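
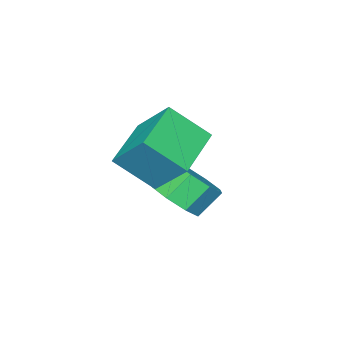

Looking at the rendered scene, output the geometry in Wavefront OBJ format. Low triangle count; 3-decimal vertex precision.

v -1.941 0.09 0.142
v -2.039 1.491 1.551
v -2.802 1.261 -1.082
v -2.899 2.662 0.328
v -0.001 0.858 -0.488
v -0.098 2.259 0.922
v -0.861 2.029 -1.711
v -0.959 3.43 -0.302
v -2.544 1.247 -3.34
v -1.869 0.84 -2.573
v -2.742 1.126 -1.653
v -3.416 1.533 -2.42
v -1.743 1.661 -2.709
v -2.616 1.947 -1.789
v -2.086 2.239 -3.215
v -2.959 2.526 -2.295
v -2.697 2.237 -3.794
v -3.57 2.523 -2.874
v -3.218 1.654 -4.107
v -4.091 1.94 -3.187
v -3.344 0.833 -3.971
v -4.217 1.119 -3.051
v -3.001 0.254 -3.465
v -3.874 0.541 -2.545
v -2.39 0.257 -2.886
v -3.263 0.543 -1.966
f 2 4 1
f 5 2 1
f 1 4 3
f 3 5 1
f 2 8 4
f 6 2 5
f 6 8 2
f 4 8 3
f 7 5 3
f 3 8 7
f 7 6 5
f 8 6 7
f 10 9 13
f 10 13 11
f 11 13 14
f 11 14 12
f 13 9 15
f 13 15 14
f 14 15 16
f 14 16 12
f 15 9 17
f 15 17 16
f 16 17 18
f 16 18 12
f 17 9 19
f 17 19 18
f 18 19 20
f 18 20 12
f 19 9 21
f 19 21 20
f 20 21 22
f 20 22 12
f 21 9 23
f 21 23 22
f 22 23 24
f 22 24 12
f 23 9 25
f 23 25 24
f 24 25 26
f 24 26 12
f 25 9 10
f 25 10 26
f 26 10 11
f 26 11 12



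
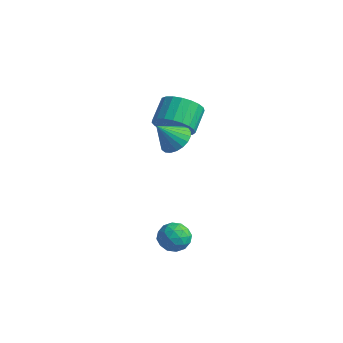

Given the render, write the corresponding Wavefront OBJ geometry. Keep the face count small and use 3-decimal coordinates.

v -2.375 1.986 1.635
v -1.76 2.659 1.038
v -2.209 3.787 1.849
v -2.825 3.114 2.445
v -2.152 2.665 0.812
v -2.602 3.794 1.622
v -2.584 2.554 0.728
v -3.033 3.682 1.538
v -2.979 2.344 0.801
v -3.428 3.473 1.611
v -3.27 2.073 1.018
v -3.719 3.201 1.828
v -3.406 1.786 1.342
v -3.855 2.915 2.152
v -3.364 1.534 1.716
v -3.813 2.663 2.526
v -3.151 1.36 2.076
v -3.6 2.489 2.886
v -2.804 1.294 2.36
v -3.253 2.423 3.171
v -2.383 1.348 2.519
v -2.832 2.477 3.329
v -1.961 1.512 2.525
v -2.41 2.641 3.335
v -1.61 1.758 2.377
v -2.059 2.887 3.187
v -1.391 2.043 2.1
v -1.841 3.172 2.91
v -1.343 2.319 1.743
v -1.792 3.447 2.554
v -1.473 2.536 1.368
v -1.923 3.665 2.178
v -0.873 0.538 2.153
v -0.249 -0.057 1.974
v -1.327 -0.278 3.287
v -0.076 0.168 2.206
v -0.041 0.457 2.428
v -0.149 0.76 2.602
v -0.383 1.024 2.699
v -0.701 1.205 2.701
v -1.049 1.27 2.609
v -1.366 1.209 2.437
v -1.598 1.032 2.217
v -1.705 0.769 1.985
v -1.668 0.467 1.783
v -1.493 0.177 1.644
v -1.211 -0.051 1.593
v -0.87 -0.176 1.639
v -0.53 -0.178 1.774
v 2.124 -2.914 -0.219
v 2.635 -2.421 -0.649
v 2.325 -3.899 -1.111
v 2.836 -3.406 -1.541
v 3.062 -3.687 -0.792
v 2.938 -3.078 -0.241
v 2.022 -3.242 -1.519
v 1.898 -2.633 -0.968
v 2.573 -2.623 -1.452
v 3.215 -2.899 -1.003
v 1.745 -3.421 -0.757
v 2.387 -3.697 -0.308
v 2.362 -2.581 -0.356
v 2.598 -3.739 -1.404
v 2.731 -3.904 -0.964
v 3.031 -3.615 -1.217
v 2.54 -2.967 -0.116
v 2.84 -2.677 -0.369
v 3.091 -3.422 -0.453
v 2.12 -3.643 -1.391
v 2.42 -3.353 -1.644
v 1.929 -2.705 -0.543
v 2.229 -2.416 -0.796
v 1.869 -2.898 -1.307
v 2.626 -2.41 -1.081
v 2.744 -2.989 -1.605
v 2.266 -2.893 -1.592
v 2.193 -2.535 -1.268
v 3.003 -2.572 -0.817
v 3.122 -3.151 -1.341
v 3.254 -3.316 -0.901
v 3.181 -2.958 -0.577
v 2.967 -2.691 -1.289
v 1.838 -3.169 -0.419
v 1.957 -3.748 -0.943
v 1.779 -3.362 -1.183
v 1.706 -3.004 -0.859
v 2.216 -3.331 -0.155
v 2.334 -3.91 -0.679
v 2.767 -3.785 -0.492
v 2.694 -3.427 -0.168
v 1.993 -3.629 -0.471
f 2 1 5
f 2 5 3
f 3 5 6
f 3 6 4
f 5 1 7
f 5 7 6
f 6 7 8
f 6 8 4
f 7 1 9
f 7 9 8
f 8 9 10
f 8 10 4
f 9 1 11
f 9 11 10
f 10 11 12
f 10 12 4
f 11 1 13
f 11 13 12
f 12 13 14
f 12 14 4
f 13 1 15
f 13 15 14
f 14 15 16
f 14 16 4
f 15 1 17
f 15 17 16
f 16 17 18
f 16 18 4
f 17 1 19
f 17 19 18
f 18 19 20
f 18 20 4
f 19 1 21
f 19 21 20
f 20 21 22
f 20 22 4
f 21 1 23
f 21 23 22
f 22 23 24
f 22 24 4
f 23 1 25
f 23 25 24
f 24 25 26
f 24 26 4
f 25 1 27
f 25 27 26
f 26 27 28
f 26 28 4
f 27 1 29
f 27 29 28
f 28 29 30
f 28 30 4
f 29 1 31
f 29 31 30
f 30 31 32
f 30 32 4
f 31 1 2
f 31 2 32
f 32 2 3
f 32 3 4
f 34 33 36
f 34 36 35
f 36 33 37
f 36 37 35
f 37 33 38
f 37 38 35
f 38 33 39
f 38 39 35
f 39 33 40
f 39 40 35
f 40 33 41
f 40 41 35
f 41 33 42
f 41 42 35
f 42 33 43
f 42 43 35
f 43 33 44
f 43 44 35
f 44 33 45
f 44 45 35
f 45 33 46
f 45 46 35
f 46 33 47
f 46 47 35
f 47 33 48
f 47 48 35
f 48 33 49
f 48 49 35
f 49 33 34
f 49 34 35
f 50 87 66
f 87 61 90
f 66 90 55
f 87 90 66
f 50 66 62
f 66 55 67
f 62 67 51
f 66 67 62
f 50 62 71
f 62 51 72
f 71 72 57
f 62 72 71
f 50 71 83
f 71 57 86
f 83 86 60
f 71 86 83
f 50 83 87
f 83 60 91
f 87 91 61
f 83 91 87
f 51 67 78
f 67 55 81
f 78 81 59
f 67 81 78
f 55 90 68
f 90 61 89
f 68 89 54
f 90 89 68
f 61 91 88
f 91 60 84
f 88 84 52
f 91 84 88
f 60 86 85
f 86 57 73
f 85 73 56
f 86 73 85
f 57 72 77
f 72 51 74
f 77 74 58
f 72 74 77
f 53 79 65
f 79 59 80
f 65 80 54
f 79 80 65
f 53 65 63
f 65 54 64
f 63 64 52
f 65 64 63
f 53 63 70
f 63 52 69
f 70 69 56
f 63 69 70
f 53 70 75
f 70 56 76
f 75 76 58
f 70 76 75
f 53 75 79
f 75 58 82
f 79 82 59
f 75 82 79
f 54 80 68
f 80 59 81
f 68 81 55
f 80 81 68
f 52 64 88
f 64 54 89
f 88 89 61
f 64 89 88
f 56 69 85
f 69 52 84
f 85 84 60
f 69 84 85
f 58 76 77
f 76 56 73
f 77 73 57
f 76 73 77
f 59 82 78
f 82 58 74
f 78 74 51
f 82 74 78



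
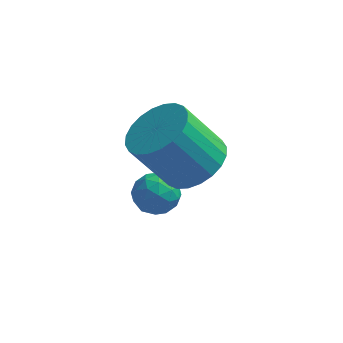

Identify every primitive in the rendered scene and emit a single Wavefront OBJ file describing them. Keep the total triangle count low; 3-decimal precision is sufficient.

v -0.484 -2.5 -2.319
v 0.279 -2.952 -1.902
v -0.692 -3.231 -0.425
v -1.456 -2.78 -0.841
v 0.339 -2.59 -1.795
v -0.632 -2.869 -0.317
v 0.273 -2.214 -1.767
v -0.698 -2.493 -0.289
v 0.092 -1.882 -1.823
v -0.879 -2.161 -0.345
v -0.177 -1.644 -1.955
v -1.148 -1.923 -0.477
v -0.492 -1.536 -2.142
v -1.464 -1.816 -0.664
v -0.807 -1.576 -2.356
v -1.778 -1.855 -0.878
v -1.072 -1.756 -2.564
v -2.043 -2.035 -1.087
v -1.248 -2.049 -2.735
v -2.219 -2.328 -1.258
v -1.308 -2.411 -2.843
v -2.279 -2.69 -1.365
v -1.242 -2.787 -2.871
v -2.213 -3.066 -1.393
v -1.061 -3.119 -2.815
v -2.032 -3.398 -1.337
v -0.792 -3.357 -2.683
v -1.763 -3.636 -1.205
v -0.476 -3.464 -2.496
v -1.448 -3.744 -1.018
v -0.162 -3.425 -2.282
v -1.133 -3.704 -0.804
v 0.103 -3.245 -2.073
v -0.868 -3.524 -0.596
v -1.411 -1.711 -3.866
v -0.926 -2.181 -4.066
v -2.214 -2.519 -3.914
v -1.729 -2.989 -4.114
v -1.719 -2.731 -3.459
v -1.223 -2.231 -3.429
v -1.917 -2.469 -4.551
v -1.421 -1.969 -4.521
v -1.239 -2.649 -4.49
v -1.117 -2.811 -3.815
v -2.023 -1.889 -4.165
v -1.901 -2.051 -3.49
v -1.098 -1.875 -3.962
v -2.042 -2.825 -4.018
v -2.036 -2.673 -3.633
v -1.751 -2.949 -3.751
v -1.272 -1.905 -3.587
v -0.987 -2.181 -3.705
v -1.454 -2.504 -3.348
v -2.153 -2.519 -4.275
v -1.868 -2.795 -4.393
v -1.389 -1.751 -4.229
v -1.104 -2.027 -4.347
v -1.686 -2.196 -4.632
v -0.997 -2.427 -4.329
v -1.469 -2.901 -4.357
v -1.58 -2.596 -4.613
v -1.288 -2.302 -4.596
v -0.925 -2.522 -3.932
v -1.397 -2.997 -3.96
v -1.391 -2.845 -3.575
v -1.099 -2.551 -3.558
v -1.109 -2.797 -4.181
v -1.743 -1.703 -4.02
v -2.215 -2.178 -4.048
v -2.041 -2.149 -4.422
v -1.749 -1.855 -4.405
v -1.671 -1.799 -3.623
v -2.143 -2.273 -3.651
v -1.852 -2.398 -3.384
v -1.56 -2.104 -3.367
v -2.031 -1.903 -3.799
f 2 1 5
f 2 5 3
f 3 5 6
f 3 6 4
f 5 1 7
f 5 7 6
f 6 7 8
f 6 8 4
f 7 1 9
f 7 9 8
f 8 9 10
f 8 10 4
f 9 1 11
f 9 11 10
f 10 11 12
f 10 12 4
f 11 1 13
f 11 13 12
f 12 13 14
f 12 14 4
f 13 1 15
f 13 15 14
f 14 15 16
f 14 16 4
f 15 1 17
f 15 17 16
f 16 17 18
f 16 18 4
f 17 1 19
f 17 19 18
f 18 19 20
f 18 20 4
f 19 1 21
f 19 21 20
f 20 21 22
f 20 22 4
f 21 1 23
f 21 23 22
f 22 23 24
f 22 24 4
f 23 1 25
f 23 25 24
f 24 25 26
f 24 26 4
f 25 1 27
f 25 27 26
f 26 27 28
f 26 28 4
f 27 1 29
f 27 29 28
f 28 29 30
f 28 30 4
f 29 1 31
f 29 31 30
f 30 31 32
f 30 32 4
f 31 1 33
f 31 33 32
f 32 33 34
f 32 34 4
f 33 1 2
f 33 2 34
f 34 2 3
f 34 3 4
f 35 72 51
f 72 46 75
f 51 75 40
f 72 75 51
f 35 51 47
f 51 40 52
f 47 52 36
f 51 52 47
f 35 47 56
f 47 36 57
f 56 57 42
f 47 57 56
f 35 56 68
f 56 42 71
f 68 71 45
f 56 71 68
f 35 68 72
f 68 45 76
f 72 76 46
f 68 76 72
f 36 52 63
f 52 40 66
f 63 66 44
f 52 66 63
f 40 75 53
f 75 46 74
f 53 74 39
f 75 74 53
f 46 76 73
f 76 45 69
f 73 69 37
f 76 69 73
f 45 71 70
f 71 42 58
f 70 58 41
f 71 58 70
f 42 57 62
f 57 36 59
f 62 59 43
f 57 59 62
f 38 64 50
f 64 44 65
f 50 65 39
f 64 65 50
f 38 50 48
f 50 39 49
f 48 49 37
f 50 49 48
f 38 48 55
f 48 37 54
f 55 54 41
f 48 54 55
f 38 55 60
f 55 41 61
f 60 61 43
f 55 61 60
f 38 60 64
f 60 43 67
f 64 67 44
f 60 67 64
f 39 65 53
f 65 44 66
f 53 66 40
f 65 66 53
f 37 49 73
f 49 39 74
f 73 74 46
f 49 74 73
f 41 54 70
f 54 37 69
f 70 69 45
f 54 69 70
f 43 61 62
f 61 41 58
f 62 58 42
f 61 58 62
f 44 67 63
f 67 43 59
f 63 59 36
f 67 59 63



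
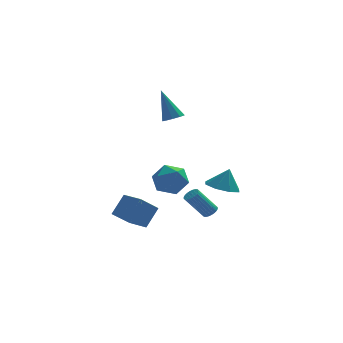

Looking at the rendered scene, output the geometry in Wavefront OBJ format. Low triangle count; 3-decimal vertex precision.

v 0.385 3.14 2.635
v 0.72 2.613 2.929
v -0.305 3.8 4.605
v 1.003 2.99 2.901
v 0.997 3.436 2.75
v 0.705 3.744 2.544
v 0.262 3.769 2.381
v -0.122 3.5 2.336
v -0.27 3.062 2.432
v -0.111 2.66 2.622
v 0.28 2.483 2.818
v 2.004 -2.587 -2.408
v 2.411 -2.578 -2.1
v 1.342 -2.723 -0.684
v 0.936 -2.733 -0.992
v 2.368 -2.384 -2.113
v 1.299 -2.53 -0.697
v 2.269 -2.221 -2.171
v 1.2 -2.367 -0.755
v 2.13 -2.114 -2.265
v 1.061 -2.26 -0.849
v 1.972 -2.079 -2.38
v 0.903 -2.225 -0.964
v 1.819 -2.121 -2.5
v 0.75 -2.267 -1.084
v 1.694 -2.234 -2.606
v 0.625 -2.38 -1.19
v 1.616 -2.401 -2.682
v 0.548 -2.547 -1.266
v 1.598 -2.597 -2.716
v 0.529 -2.742 -1.3
v 1.641 -2.79 -2.703
v 0.572 -2.936 -1.287
v 1.74 -2.953 -2.645
v 0.671 -3.099 -1.229
v 1.879 -3.06 -2.551
v 0.81 -3.206 -1.135
v 2.037 -3.095 -2.436
v 0.968 -3.241 -1.02
v 2.19 -3.053 -2.316
v 1.121 -3.199 -0.9
v 2.315 -2.94 -2.21
v 1.246 -3.086 -0.794
v 2.392 -2.773 -2.134
v 1.324 -2.919 -0.718
v 2.98 0.71 -1.933
v 3.963 0.994 -2.279
v 3.4 0.87 -0.607
v 3.457 1.643 -2.196
v 2.672 1.745 -1.96
v 2.067 1.241 -1.707
v 1.997 0.427 -1.587
v 2.502 -0.222 -1.67
v 3.288 -0.324 -1.906
v 3.893 0.179 -2.159
v -2.417 -0.724 -3.646
v -1.689 -0.019 -2.46
v -3.321 0.404 -3.762
v -2.592 1.109 -2.576
v -1.388 -0.009 -4.704
v -0.659 0.696 -3.518
v -2.291 1.119 -4.82
v -1.563 1.824 -3.634
v -0.465 -0.952 -1.164
v 0.632 -0.949 -0.832
v -0.872 -2.151 0.192
v 0.225 -2.148 0.524
v -0.421 -1.213 0.672
v -0.17 -0.472 -0.166
v -0.07 -2.628 -0.474
v 0.181 -1.887 -1.312
v 0.876 -1.985 -0.405
v 0.659 -1.11 0.303
v -0.899 -1.99 -0.943
v -1.116 -1.115 -0.235
f 2 1 4
f 2 4 3
f 4 1 5
f 4 5 3
f 5 1 6
f 5 6 3
f 6 1 7
f 6 7 3
f 7 1 8
f 7 8 3
f 8 1 9
f 8 9 3
f 9 1 10
f 9 10 3
f 10 1 11
f 10 11 3
f 11 1 2
f 11 2 3
f 13 12 16
f 13 16 14
f 14 16 17
f 14 17 15
f 16 12 18
f 16 18 17
f 17 18 19
f 17 19 15
f 18 12 20
f 18 20 19
f 19 20 21
f 19 21 15
f 20 12 22
f 20 22 21
f 21 22 23
f 21 23 15
f 22 12 24
f 22 24 23
f 23 24 25
f 23 25 15
f 24 12 26
f 24 26 25
f 25 26 27
f 25 27 15
f 26 12 28
f 26 28 27
f 27 28 29
f 27 29 15
f 28 12 30
f 28 30 29
f 29 30 31
f 29 31 15
f 30 12 32
f 30 32 31
f 31 32 33
f 31 33 15
f 32 12 34
f 32 34 33
f 33 34 35
f 33 35 15
f 34 12 36
f 34 36 35
f 35 36 37
f 35 37 15
f 36 12 38
f 36 38 37
f 37 38 39
f 37 39 15
f 38 12 40
f 38 40 39
f 39 40 41
f 39 41 15
f 40 12 42
f 40 42 41
f 41 42 43
f 41 43 15
f 42 12 44
f 42 44 43
f 43 44 45
f 43 45 15
f 44 12 13
f 44 13 45
f 45 13 14
f 45 14 15
f 47 46 49
f 47 49 48
f 49 46 50
f 49 50 48
f 50 46 51
f 50 51 48
f 51 46 52
f 51 52 48
f 52 46 53
f 52 53 48
f 53 46 54
f 53 54 48
f 54 46 55
f 54 55 48
f 55 46 47
f 55 47 48
f 57 59 56
f 60 57 56
f 56 59 58
f 58 60 56
f 57 63 59
f 61 57 60
f 61 63 57
f 59 63 58
f 62 60 58
f 58 63 62
f 62 61 60
f 63 61 62
f 64 75 69
f 64 69 65
f 64 65 71
f 64 71 74
f 64 74 75
f 65 69 73
f 69 75 68
f 75 74 66
f 74 71 70
f 71 65 72
f 67 73 68
f 67 68 66
f 67 66 70
f 67 70 72
f 67 72 73
f 68 73 69
f 66 68 75
f 70 66 74
f 72 70 71
f 73 72 65



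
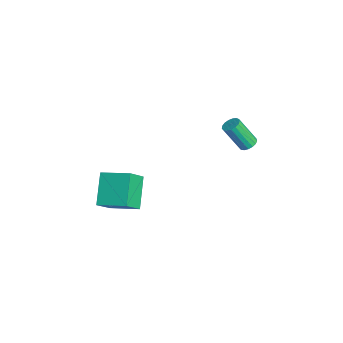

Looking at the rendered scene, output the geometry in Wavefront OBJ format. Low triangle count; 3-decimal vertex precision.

v -2.419 3.792 1.922
v -1.914 3.672 1.957
v -2.216 2.828 3.413
v -2.721 2.948 3.378
v -1.933 3.889 2.079
v -2.235 3.045 3.535
v -2.063 4.083 2.164
v -2.365 3.239 3.621
v -2.274 4.21 2.194
v -2.576 3.367 3.651
v -2.519 4.242 2.162
v -2.821 3.398 3.618
v -2.741 4.171 2.075
v -3.043 3.327 3.531
v -2.889 4.013 1.952
v -3.191 3.169 3.408
v -2.929 3.804 1.823
v -3.231 2.96 3.279
v -2.853 3.592 1.716
v -3.155 2.749 3.172
v -2.677 3.427 1.657
v -2.979 2.583 3.113
v -2.442 3.345 1.658
v -2.744 2.501 3.114
v -2.202 3.365 1.72
v -2.504 2.521 3.176
v -2.011 3.483 1.828
v -2.313 2.639 3.284
v -3.769 -2.844 -0.51
v -3.104 -3.649 0.511
v -2.857 -1.5 -0.045
v -2.192 -2.304 0.976
v -2.388 -3.336 -1.796
v -1.723 -4.14 -0.775
v -1.476 -1.991 -1.331
v -0.811 -2.796 -0.31
f 2 1 5
f 2 5 3
f 3 5 6
f 3 6 4
f 5 1 7
f 5 7 6
f 6 7 8
f 6 8 4
f 7 1 9
f 7 9 8
f 8 9 10
f 8 10 4
f 9 1 11
f 9 11 10
f 10 11 12
f 10 12 4
f 11 1 13
f 11 13 12
f 12 13 14
f 12 14 4
f 13 1 15
f 13 15 14
f 14 15 16
f 14 16 4
f 15 1 17
f 15 17 16
f 16 17 18
f 16 18 4
f 17 1 19
f 17 19 18
f 18 19 20
f 18 20 4
f 19 1 21
f 19 21 20
f 20 21 22
f 20 22 4
f 21 1 23
f 21 23 22
f 22 23 24
f 22 24 4
f 23 1 25
f 23 25 24
f 24 25 26
f 24 26 4
f 25 1 27
f 25 27 26
f 26 27 28
f 26 28 4
f 27 1 2
f 27 2 28
f 28 2 3
f 28 3 4
f 30 32 29
f 33 30 29
f 29 32 31
f 31 33 29
f 30 36 32
f 34 30 33
f 34 36 30
f 32 36 31
f 35 33 31
f 31 36 35
f 35 34 33
f 36 34 35



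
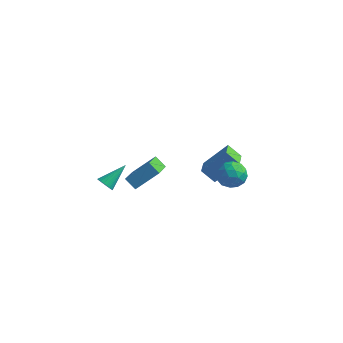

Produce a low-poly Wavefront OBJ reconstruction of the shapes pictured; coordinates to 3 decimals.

v -2.026 -2.515 -1.397
v -1.531 -2.601 -1.594
v -1.454 -1.265 -0.503
v -1.608 -2.464 -1.735
v -1.749 -2.336 -1.825
v -1.932 -2.235 -1.849
v -2.13 -2.176 -1.805
v -2.311 -2.169 -1.698
v -2.45 -2.215 -1.546
v -2.523 -2.306 -1.371
v -2.521 -2.43 -1.2
v -2.444 -2.566 -1.059
v -2.303 -2.694 -0.97
v -2.12 -2.795 -0.945
v -1.922 -2.854 -0.99
v -1.741 -2.861 -1.096
v -1.602 -2.815 -1.249
v -1.529 -2.724 -1.423
v 2.442 2.764 -2.547
v 3.321 3.015 -2.543
v 2.799 1.505 -1.857
v 3.678 1.756 -1.853
v 3.073 2.202 -1.332
v 2.853 2.98 -1.759
v 3.267 1.54 -2.641
v 3.047 2.318 -3.068
v 3.832 2.258 -2.602
v 3.712 2.668 -1.792
v 2.408 1.852 -2.608
v 2.288 2.262 -1.798
v 2.85 3.001 -2.606
v 3.27 1.519 -1.794
v 2.914 1.782 -1.488
v 3.431 1.929 -1.486
v 2.575 2.98 -2.144
v 3.092 3.127 -2.142
v 2.946 2.649 -1.43
v 3.028 1.393 -2.258
v 3.545 1.54 -2.256
v 2.689 2.591 -2.914
v 3.206 2.738 -2.912
v 3.174 1.871 -2.97
v 3.667 2.703 -2.638
v 3.877 1.963 -2.232
v 3.636 1.836 -2.696
v 3.506 2.293 -2.946
v 3.597 2.944 -2.162
v 3.806 2.203 -1.757
v 3.451 2.465 -1.45
v 3.321 2.923 -1.701
v 3.897 2.499 -2.197
v 2.314 2.317 -2.643
v 2.523 1.576 -2.238
v 2.799 1.597 -2.699
v 2.669 2.055 -2.95
v 2.243 2.557 -2.168
v 2.453 1.817 -1.762
v 2.614 2.227 -1.454
v 2.484 2.684 -1.704
v 2.223 2.021 -2.203
v 0.001 -3.978 0.957
v 0.923 -3.121 1.945
v -0.577 -2.146 -0.094
v 0.345 -1.289 0.894
v 0.635 -4.071 0.446
v 1.557 -3.214 1.434
v 0.057 -2.239 -0.605
v 0.979 -1.382 0.383
v 1.076 2.618 -2.927
v 2.134 3.497 -1.615
v 0.59 3.883 -3.383
v 1.648 4.762 -2.071
v 1.872 2.678 -3.609
v 2.93 3.557 -2.297
v 1.386 3.943 -4.065
v 2.444 4.822 -2.753
f 2 1 4
f 2 4 3
f 4 1 5
f 4 5 3
f 5 1 6
f 5 6 3
f 6 1 7
f 6 7 3
f 7 1 8
f 7 8 3
f 8 1 9
f 8 9 3
f 9 1 10
f 9 10 3
f 10 1 11
f 10 11 3
f 11 1 12
f 11 12 3
f 12 1 13
f 12 13 3
f 13 1 14
f 13 14 3
f 14 1 15
f 14 15 3
f 15 1 16
f 15 16 3
f 16 1 17
f 16 17 3
f 17 1 18
f 17 18 3
f 18 1 2
f 18 2 3
f 19 56 35
f 56 30 59
f 35 59 24
f 56 59 35
f 19 35 31
f 35 24 36
f 31 36 20
f 35 36 31
f 19 31 40
f 31 20 41
f 40 41 26
f 31 41 40
f 19 40 52
f 40 26 55
f 52 55 29
f 40 55 52
f 19 52 56
f 52 29 60
f 56 60 30
f 52 60 56
f 20 36 47
f 36 24 50
f 47 50 28
f 36 50 47
f 24 59 37
f 59 30 58
f 37 58 23
f 59 58 37
f 30 60 57
f 60 29 53
f 57 53 21
f 60 53 57
f 29 55 54
f 55 26 42
f 54 42 25
f 55 42 54
f 26 41 46
f 41 20 43
f 46 43 27
f 41 43 46
f 22 48 34
f 48 28 49
f 34 49 23
f 48 49 34
f 22 34 32
f 34 23 33
f 32 33 21
f 34 33 32
f 22 32 39
f 32 21 38
f 39 38 25
f 32 38 39
f 22 39 44
f 39 25 45
f 44 45 27
f 39 45 44
f 22 44 48
f 44 27 51
f 48 51 28
f 44 51 48
f 23 49 37
f 49 28 50
f 37 50 24
f 49 50 37
f 21 33 57
f 33 23 58
f 57 58 30
f 33 58 57
f 25 38 54
f 38 21 53
f 54 53 29
f 38 53 54
f 27 45 46
f 45 25 42
f 46 42 26
f 45 42 46
f 28 51 47
f 51 27 43
f 47 43 20
f 51 43 47
f 62 64 61
f 65 62 61
f 61 64 63
f 63 65 61
f 62 68 64
f 66 62 65
f 66 68 62
f 64 68 63
f 67 65 63
f 63 68 67
f 67 66 65
f 68 66 67
f 70 72 69
f 73 70 69
f 69 72 71
f 71 73 69
f 70 76 72
f 74 70 73
f 74 76 70
f 72 76 71
f 75 73 71
f 71 76 75
f 75 74 73
f 76 74 75



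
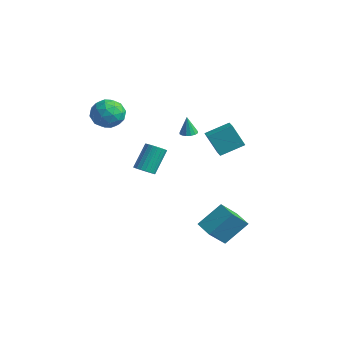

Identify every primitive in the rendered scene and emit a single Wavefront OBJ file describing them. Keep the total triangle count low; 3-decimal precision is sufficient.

v 2.314 0.706 -4.772
v 2.406 -0.582 -3.476
v 2.723 2.124 -3.393
v 2.815 0.836 -2.096
v 3.585 0.564 -5.004
v 3.677 -0.724 -3.707
v 3.994 1.982 -3.624
v 4.086 0.694 -2.328
v -0.736 3.324 0.034
v -1.313 2.794 1.588
v -0.155 4.778 0.746
v -0.732 4.248 2.3
v 0.092 2.912 0.2
v -0.485 2.382 1.754
v 0.673 4.366 0.912
v 0.096 3.836 2.466
v -3.048 2.916 0.898
v -2.476 2.993 0.946
v -3.152 2.844 2.242
v -2.592 3.27 0.952
v -2.831 3.452 0.943
v -3.128 3.49 0.922
v -3.404 3.374 0.895
v -3.584 3.135 0.868
v -3.621 2.838 0.85
v -3.504 2.561 0.844
v -3.266 2.38 0.853
v -2.968 2.342 0.874
v -2.693 2.457 0.901
v -2.512 2.696 0.927
v 2.37 -4.401 2.262
v 3.012 -4.475 2.436
v 2.733 -3.414 3.913
v 2.09 -3.339 3.738
v 3.022 -4.248 2.275
v 2.743 -3.187 3.752
v 2.919 -4.047 2.111
v 2.639 -2.986 3.588
v 2.721 -3.908 1.974
v 2.441 -2.847 3.451
v 2.462 -3.854 1.886
v 2.183 -2.792 3.363
v 2.187 -3.894 1.863
v 1.908 -2.833 3.34
v 1.944 -4.022 1.909
v 1.665 -2.961 3.386
v 1.775 -4.215 2.016
v 1.495 -3.154 3.493
v 1.708 -4.441 2.165
v 1.429 -3.38 3.642
v 1.756 -4.659 2.331
v 1.476 -3.598 3.808
v 1.909 -4.833 2.485
v 1.63 -3.772 3.962
v 2.143 -4.932 2.601
v 1.864 -3.871 4.078
v 2.416 -4.939 2.657
v 2.136 -3.878 4.134
v 2.68 -4.853 2.646
v 2.401 -3.792 4.122
v 2.891 -4.689 2.567
v 2.612 -3.628 4.044
v -4.82 -2.655 4.095
v -4.333 -2.102 3.204
v -3.127 -3.178 4.696
v -2.64 -2.625 3.805
v -3.149 -2.023 4.651
v -4.196 -1.7 4.28
v -3.264 -3.58 3.62
v -4.311 -3.257 3.249
v -3.371 -2.673 2.911
v -3.3 -1.711 3.548
v -4.16 -3.569 4.352
v -4.089 -2.607 4.989
v -4.725 -2.333 3.596
v -2.735 -2.947 4.304
v -3.034 -2.594 4.801
v -2.748 -2.268 4.277
v -4.645 -2.096 4.229
v -4.358 -1.771 3.705
v -3.662 -1.725 4.556
v -3.102 -3.509 4.195
v -2.815 -3.184 3.671
v -4.712 -3.012 3.623
v -4.426 -2.686 3.099
v -3.798 -3.555 3.344
v -3.873 -2.343 2.901
v -2.878 -2.65 3.254
v -3.245 -3.212 3.145
v -3.86 -3.022 2.927
v -3.832 -1.777 3.275
v -2.836 -2.085 3.629
v -3.136 -1.731 4.126
v -3.751 -1.541 3.908
v -3.266 -2.113 3.103
v -4.624 -3.195 4.271
v -3.628 -3.503 4.625
v -3.709 -3.739 3.992
v -4.324 -3.549 3.774
v -4.582 -2.63 4.646
v -3.587 -2.937 4.999
v -3.6 -2.258 4.973
v -4.215 -2.068 4.755
v -4.194 -3.167 4.797
f 2 4 1
f 5 2 1
f 1 4 3
f 3 5 1
f 2 8 4
f 6 2 5
f 6 8 2
f 4 8 3
f 7 5 3
f 3 8 7
f 7 6 5
f 8 6 7
f 10 12 9
f 13 10 9
f 9 12 11
f 11 13 9
f 10 16 12
f 14 10 13
f 14 16 10
f 12 16 11
f 15 13 11
f 11 16 15
f 15 14 13
f 16 14 15
f 18 17 20
f 18 20 19
f 20 17 21
f 20 21 19
f 21 17 22
f 21 22 19
f 22 17 23
f 22 23 19
f 23 17 24
f 23 24 19
f 24 17 25
f 24 25 19
f 25 17 26
f 25 26 19
f 26 17 27
f 26 27 19
f 27 17 28
f 27 28 19
f 28 17 29
f 28 29 19
f 29 17 30
f 29 30 19
f 30 17 18
f 30 18 19
f 32 31 35
f 32 35 33
f 33 35 36
f 33 36 34
f 35 31 37
f 35 37 36
f 36 37 38
f 36 38 34
f 37 31 39
f 37 39 38
f 38 39 40
f 38 40 34
f 39 31 41
f 39 41 40
f 40 41 42
f 40 42 34
f 41 31 43
f 41 43 42
f 42 43 44
f 42 44 34
f 43 31 45
f 43 45 44
f 44 45 46
f 44 46 34
f 45 31 47
f 45 47 46
f 46 47 48
f 46 48 34
f 47 31 49
f 47 49 48
f 48 49 50
f 48 50 34
f 49 31 51
f 49 51 50
f 50 51 52
f 50 52 34
f 51 31 53
f 51 53 52
f 52 53 54
f 52 54 34
f 53 31 55
f 53 55 54
f 54 55 56
f 54 56 34
f 55 31 57
f 55 57 56
f 56 57 58
f 56 58 34
f 57 31 59
f 57 59 58
f 58 59 60
f 58 60 34
f 59 31 61
f 59 61 60
f 60 61 62
f 60 62 34
f 61 31 32
f 61 32 62
f 62 32 33
f 62 33 34
f 63 100 79
f 100 74 103
f 79 103 68
f 100 103 79
f 63 79 75
f 79 68 80
f 75 80 64
f 79 80 75
f 63 75 84
f 75 64 85
f 84 85 70
f 75 85 84
f 63 84 96
f 84 70 99
f 96 99 73
f 84 99 96
f 63 96 100
f 96 73 104
f 100 104 74
f 96 104 100
f 64 80 91
f 80 68 94
f 91 94 72
f 80 94 91
f 68 103 81
f 103 74 102
f 81 102 67
f 103 102 81
f 74 104 101
f 104 73 97
f 101 97 65
f 104 97 101
f 73 99 98
f 99 70 86
f 98 86 69
f 99 86 98
f 70 85 90
f 85 64 87
f 90 87 71
f 85 87 90
f 66 92 78
f 92 72 93
f 78 93 67
f 92 93 78
f 66 78 76
f 78 67 77
f 76 77 65
f 78 77 76
f 66 76 83
f 76 65 82
f 83 82 69
f 76 82 83
f 66 83 88
f 83 69 89
f 88 89 71
f 83 89 88
f 66 88 92
f 88 71 95
f 92 95 72
f 88 95 92
f 67 93 81
f 93 72 94
f 81 94 68
f 93 94 81
f 65 77 101
f 77 67 102
f 101 102 74
f 77 102 101
f 69 82 98
f 82 65 97
f 98 97 73
f 82 97 98
f 71 89 90
f 89 69 86
f 90 86 70
f 89 86 90
f 72 95 91
f 95 71 87
f 91 87 64
f 95 87 91



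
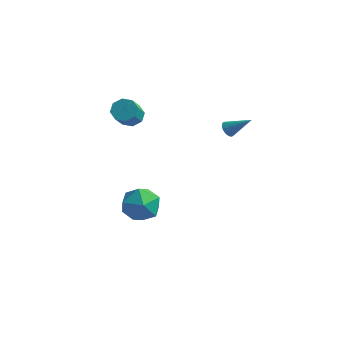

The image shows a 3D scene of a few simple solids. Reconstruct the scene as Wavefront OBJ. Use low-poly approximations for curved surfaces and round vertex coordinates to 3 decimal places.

v -2.644 -2.555 -3.481
v -1.404 -2.529 -3.311
v -2.776 -4.171 -2.269
v -1.536 -4.145 -2.099
v -2.253 -3.24 -1.616
v -2.171 -2.241 -2.366
v -2.009 -4.459 -3.214
v -1.927 -3.46 -3.964
v -1.012 -3.706 -3.147
v -1.163 -2.952 -2.159
v -3.017 -3.748 -3.421
v -3.168 -2.994 -2.433
v -3.217 -2.125 3.357
v -2.537 -1.848 3.553
v -2.444 -2.857 4.659
v -3.123 -3.135 4.463
v -2.974 -1.583 3.832
v -2.881 -2.593 4.937
v -3.554 -1.637 3.832
v -3.46 -2.646 4.938
v -3.935 -1.976 3.554
v -3.842 -2.986 4.66
v -3.896 -2.403 3.161
v -3.803 -3.412 4.267
v -3.459 -2.667 2.883
v -3.366 -3.677 3.988
v -2.88 -2.614 2.882
v -2.786 -3.623 3.988
v -2.498 -2.274 3.16
v -2.405 -3.284 4.266
v 2.159 -1.515 3.471
v 2.479 -1.608 3.085
v 3.381 -1.285 4.429
v 2.454 -1.411 3.069
v 2.385 -1.23 3.114
v 2.281 -1.093 3.213
v 2.158 -1.02 3.352
v 2.036 -1.022 3.509
v 1.932 -1.099 3.66
v 1.863 -1.24 3.782
v 1.839 -1.423 3.857
v 1.863 -1.62 3.874
v 1.933 -1.8 3.829
v 2.036 -1.938 3.729
v 2.159 -2.011 3.59
v 2.281 -2.009 3.434
v 2.385 -1.932 3.282
v 2.454 -1.791 3.16
f 1 12 6
f 1 6 2
f 1 2 8
f 1 8 11
f 1 11 12
f 2 6 10
f 6 12 5
f 12 11 3
f 11 8 7
f 8 2 9
f 4 10 5
f 4 5 3
f 4 3 7
f 4 7 9
f 4 9 10
f 5 10 6
f 3 5 12
f 7 3 11
f 9 7 8
f 10 9 2
f 14 13 17
f 14 17 15
f 15 17 18
f 15 18 16
f 17 13 19
f 17 19 18
f 18 19 20
f 18 20 16
f 19 13 21
f 19 21 20
f 20 21 22
f 20 22 16
f 21 13 23
f 21 23 22
f 22 23 24
f 22 24 16
f 23 13 25
f 23 25 24
f 24 25 26
f 24 26 16
f 25 13 27
f 25 27 26
f 26 27 28
f 26 28 16
f 27 13 29
f 27 29 28
f 28 29 30
f 28 30 16
f 29 13 14
f 29 14 30
f 30 14 15
f 30 15 16
f 32 31 34
f 32 34 33
f 34 31 35
f 34 35 33
f 35 31 36
f 35 36 33
f 36 31 37
f 36 37 33
f 37 31 38
f 37 38 33
f 38 31 39
f 38 39 33
f 39 31 40
f 39 40 33
f 40 31 41
f 40 41 33
f 41 31 42
f 41 42 33
f 42 31 43
f 42 43 33
f 43 31 44
f 43 44 33
f 44 31 45
f 44 45 33
f 45 31 46
f 45 46 33
f 46 31 47
f 46 47 33
f 47 31 48
f 47 48 33
f 48 31 32
f 48 32 33



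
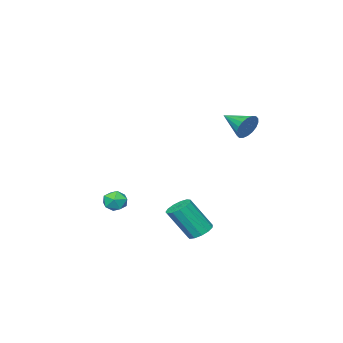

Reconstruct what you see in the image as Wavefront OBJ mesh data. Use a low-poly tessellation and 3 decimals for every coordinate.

v -1.764 4.089 3.121
v -1.336 3.908 2.41
v -1.616 2.491 3.619
v -1.061 4.008 2.651
v -0.926 4.124 2.984
v -0.957 4.234 3.345
v -1.148 4.314 3.662
v -1.461 4.351 3.871
v -1.834 4.335 3.932
v -2.193 4.27 3.832
v -2.468 4.17 3.592
v -2.603 4.053 3.258
v -2.572 3.944 2.898
v -2.381 3.863 2.581
v -2.068 3.827 2.372
v -1.695 3.843 2.311
v -0.33 2.095 -4.613
v 0.378 2.39 -4.802
v 1.217 1.561 -2.957
v 0.51 1.265 -2.767
v 0.17 2.705 -4.566
v 1.009 1.875 -2.721
v -0.196 2.826 -4.345
v 0.643 1.997 -2.499
v -0.605 2.715 -4.208
v 0.234 1.886 -2.363
v -0.927 2.407 -4.201
v -0.088 1.578 -2.355
v -1.059 2 -4.324
v -0.22 1.171 -2.478
v -0.959 1.623 -4.538
v -0.12 0.794 -2.693
v -0.659 1.396 -4.777
v 0.18 0.567 -2.931
v -0.255 1.39 -4.963
v 0.584 0.561 -3.118
v 0.126 1.609 -5.038
v 0.965 0.78 -3.193
v 0.362 1.981 -4.978
v 1.201 1.152 -3.133
v -0.438 -3.952 -3.591
v 0.002 -3.273 -3.629
v 0.558 -4.627 -4.111
v 0.998 -3.948 -4.149
v 0.821 -4.276 -3.43
v 0.206 -3.859 -3.109
v 0.354 -4.041 -4.631
v -0.261 -3.624 -4.31
v 0.491 -3.328 -4.272
v 0.78 -3.474 -3.53
v -0.22 -4.426 -4.21
v 0.069 -4.572 -3.468
f 2 1 4
f 2 4 3
f 4 1 5
f 4 5 3
f 5 1 6
f 5 6 3
f 6 1 7
f 6 7 3
f 7 1 8
f 7 8 3
f 8 1 9
f 8 9 3
f 9 1 10
f 9 10 3
f 10 1 11
f 10 11 3
f 11 1 12
f 11 12 3
f 12 1 13
f 12 13 3
f 13 1 14
f 13 14 3
f 14 1 15
f 14 15 3
f 15 1 16
f 15 16 3
f 16 1 2
f 16 2 3
f 18 17 21
f 18 21 19
f 19 21 22
f 19 22 20
f 21 17 23
f 21 23 22
f 22 23 24
f 22 24 20
f 23 17 25
f 23 25 24
f 24 25 26
f 24 26 20
f 25 17 27
f 25 27 26
f 26 27 28
f 26 28 20
f 27 17 29
f 27 29 28
f 28 29 30
f 28 30 20
f 29 17 31
f 29 31 30
f 30 31 32
f 30 32 20
f 31 17 33
f 31 33 32
f 32 33 34
f 32 34 20
f 33 17 35
f 33 35 34
f 34 35 36
f 34 36 20
f 35 17 37
f 35 37 36
f 36 37 38
f 36 38 20
f 37 17 39
f 37 39 38
f 38 39 40
f 38 40 20
f 39 17 18
f 39 18 40
f 40 18 19
f 40 19 20
f 41 52 46
f 41 46 42
f 41 42 48
f 41 48 51
f 41 51 52
f 42 46 50
f 46 52 45
f 52 51 43
f 51 48 47
f 48 42 49
f 44 50 45
f 44 45 43
f 44 43 47
f 44 47 49
f 44 49 50
f 45 50 46
f 43 45 52
f 47 43 51
f 49 47 48
f 50 49 42



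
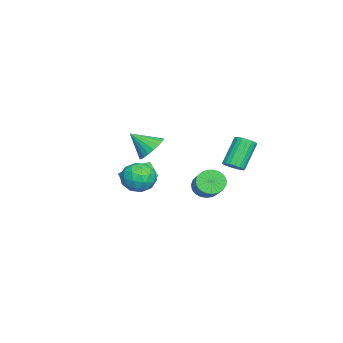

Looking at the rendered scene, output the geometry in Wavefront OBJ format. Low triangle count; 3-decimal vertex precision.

v 3.756 -1.018 0.163
v 4.561 -1.71 0.428
v 2.939 -2.31 -0.728
v 3.744 -3.002 -0.463
v 3.059 -2.638 0.308
v 3.564 -1.84 0.859
v 3.936 -2.18 -1.159
v 4.441 -1.382 -0.608
v 4.672 -2.428 -0.389
v 4.13 -2.711 0.518
v 3.37 -1.309 -0.818
v 2.828 -1.592 0.089
v 4.23 -1.251 0.374
v 3.27 -2.769 -0.674
v 2.867 -2.556 -0.221
v 3.34 -2.962 -0.065
v 3.644 -1.327 0.627
v 4.117 -1.733 0.783
v 3.234 -2.279 0.712
v 3.383 -2.287 -1.083
v 3.856 -2.693 -0.927
v 4.16 -1.058 -0.235
v 4.633 -1.464 -0.079
v 4.266 -1.741 -1.012
v 4.768 -2.079 0.05
v 4.288 -2.839 -0.474
v 4.401 -2.356 -0.883
v 4.698 -1.887 -0.56
v 4.45 -2.245 0.582
v 3.97 -3.005 0.059
v 3.567 -2.791 0.512
v 3.864 -2.322 0.836
v 4.515 -2.668 0.102
v 3.53 -1.015 -0.359
v 3.05 -1.775 -0.882
v 3.636 -1.698 -1.136
v 3.933 -1.229 -0.812
v 3.212 -1.181 0.174
v 2.732 -1.941 -0.35
v 2.802 -2.133 0.26
v 3.099 -1.664 0.583
v 2.985 -1.352 -0.402
v 0.307 1.257 -2.222
v 0.655 1.695 -2.901
v 2.221 2.222 -1.757
v 1.873 1.783 -1.078
v 0.451 1.953 -2.74
v 2.017 2.48 -1.596
v 0.222 2.09 -2.49
v 1.788 2.617 -1.346
v 0.008 2.084 -2.193
v 1.574 2.611 -1.049
v -0.155 1.934 -1.902
v 1.412 2.461 -0.758
v -0.238 1.667 -1.665
v 1.329 2.194 -0.522
v -0.226 1.329 -1.525
v 1.34 1.856 -0.382
v -0.123 0.979 -1.506
v 1.444 1.506 -0.362
v 0.055 0.676 -1.61
v 1.622 1.203 -0.466
v 0.276 0.474 -1.82
v 1.843 1.001 -0.676
v 0.503 0.407 -2.1
v 2.07 0.934 -0.956
v 0.696 0.488 -2.4
v 2.262 1.014 -1.256
v 0.821 0.701 -2.67
v 2.388 1.227 -1.526
v 0.857 1.01 -2.862
v 2.424 1.537 -1.719
v 0.799 1.362 -2.944
v 2.365 1.888 -1.8
v -3.041 2.332 -2.171
v -2.504 2.208 -1.724
v -3.741 2.763 -0.082
v -4.279 2.888 -0.529
v -2.465 2.512 -1.798
v -3.702 3.068 -0.155
v -2.54 2.782 -1.945
v -3.777 3.337 -0.303
v -2.714 2.962 -2.138
v -3.952 3.517 -0.495
v -2.954 3.017 -2.337
v -4.191 3.573 -0.694
v -3.21 2.937 -2.503
v -4.447 3.492 -0.86
v -3.433 2.737 -2.603
v -4.671 3.292 -0.961
v -3.579 2.457 -2.618
v -4.816 3.012 -0.976
v -3.618 2.152 -2.545
v -4.855 2.708 -0.902
v -3.543 1.883 -2.397
v -4.78 2.438 -0.755
v -3.368 1.703 -2.205
v -4.606 2.258 -0.562
v -3.129 1.647 -2.006
v -4.366 2.203 -0.363
v -2.873 1.728 -1.84
v -4.11 2.283 -0.197
v -2.649 1.928 -1.739
v -3.887 2.483 -0.097
v -3.452 -4.695 -3.579
v -3.02 -3.595 -2.545
v -4.655 -3.986 -3.832
v -4.224 -2.886 -2.798
v -2.916 -4.094 -4.442
v -2.485 -2.994 -3.408
v -4.12 -3.385 -4.695
v -3.688 -2.285 -3.661
v 2.592 -1.462 1.588
v 3.193 -0.966 2.198
v 2.528 -2.718 2.672
v 2.822 -0.84 2.323
v 2.41 -0.821 2.32
v 2.031 -0.913 2.191
v 1.748 -1.1 1.957
v 1.611 -1.35 1.66
v 1.644 -1.619 1.35
v 1.84 -1.861 1.082
v 2.167 -2.034 0.901
v 2.567 -2.108 0.838
v 2.972 -2.071 0.906
v 3.31 -1.928 1.091
v 3.525 -1.705 1.362
v 3.578 -1.439 1.672
v 3.461 -1.178 1.968
f 1 38 17
f 38 12 41
f 17 41 6
f 38 41 17
f 1 17 13
f 17 6 18
f 13 18 2
f 17 18 13
f 1 13 22
f 13 2 23
f 22 23 8
f 13 23 22
f 1 22 34
f 22 8 37
f 34 37 11
f 22 37 34
f 1 34 38
f 34 11 42
f 38 42 12
f 34 42 38
f 2 18 29
f 18 6 32
f 29 32 10
f 18 32 29
f 6 41 19
f 41 12 40
f 19 40 5
f 41 40 19
f 12 42 39
f 42 11 35
f 39 35 3
f 42 35 39
f 11 37 36
f 37 8 24
f 36 24 7
f 37 24 36
f 8 23 28
f 23 2 25
f 28 25 9
f 23 25 28
f 4 30 16
f 30 10 31
f 16 31 5
f 30 31 16
f 4 16 14
f 16 5 15
f 14 15 3
f 16 15 14
f 4 14 21
f 14 3 20
f 21 20 7
f 14 20 21
f 4 21 26
f 21 7 27
f 26 27 9
f 21 27 26
f 4 26 30
f 26 9 33
f 30 33 10
f 26 33 30
f 5 31 19
f 31 10 32
f 19 32 6
f 31 32 19
f 3 15 39
f 15 5 40
f 39 40 12
f 15 40 39
f 7 20 36
f 20 3 35
f 36 35 11
f 20 35 36
f 9 27 28
f 27 7 24
f 28 24 8
f 27 24 28
f 10 33 29
f 33 9 25
f 29 25 2
f 33 25 29
f 44 43 47
f 44 47 45
f 45 47 48
f 45 48 46
f 47 43 49
f 47 49 48
f 48 49 50
f 48 50 46
f 49 43 51
f 49 51 50
f 50 51 52
f 50 52 46
f 51 43 53
f 51 53 52
f 52 53 54
f 52 54 46
f 53 43 55
f 53 55 54
f 54 55 56
f 54 56 46
f 55 43 57
f 55 57 56
f 56 57 58
f 56 58 46
f 57 43 59
f 57 59 58
f 58 59 60
f 58 60 46
f 59 43 61
f 59 61 60
f 60 61 62
f 60 62 46
f 61 43 63
f 61 63 62
f 62 63 64
f 62 64 46
f 63 43 65
f 63 65 64
f 64 65 66
f 64 66 46
f 65 43 67
f 65 67 66
f 66 67 68
f 66 68 46
f 67 43 69
f 67 69 68
f 68 69 70
f 68 70 46
f 69 43 71
f 69 71 70
f 70 71 72
f 70 72 46
f 71 43 73
f 71 73 72
f 72 73 74
f 72 74 46
f 73 43 44
f 73 44 74
f 74 44 45
f 74 45 46
f 76 75 79
f 76 79 77
f 77 79 80
f 77 80 78
f 79 75 81
f 79 81 80
f 80 81 82
f 80 82 78
f 81 75 83
f 81 83 82
f 82 83 84
f 82 84 78
f 83 75 85
f 83 85 84
f 84 85 86
f 84 86 78
f 85 75 87
f 85 87 86
f 86 87 88
f 86 88 78
f 87 75 89
f 87 89 88
f 88 89 90
f 88 90 78
f 89 75 91
f 89 91 90
f 90 91 92
f 90 92 78
f 91 75 93
f 91 93 92
f 92 93 94
f 92 94 78
f 93 75 95
f 93 95 94
f 94 95 96
f 94 96 78
f 95 75 97
f 95 97 96
f 96 97 98
f 96 98 78
f 97 75 99
f 97 99 98
f 98 99 100
f 98 100 78
f 99 75 101
f 99 101 100
f 100 101 102
f 100 102 78
f 101 75 103
f 101 103 102
f 102 103 104
f 102 104 78
f 103 75 76
f 103 76 104
f 104 76 77
f 104 77 78
f 106 108 105
f 109 106 105
f 105 108 107
f 107 109 105
f 106 112 108
f 110 106 109
f 110 112 106
f 108 112 107
f 111 109 107
f 107 112 111
f 111 110 109
f 112 110 111
f 114 113 116
f 114 116 115
f 116 113 117
f 116 117 115
f 117 113 118
f 117 118 115
f 118 113 119
f 118 119 115
f 119 113 120
f 119 120 115
f 120 113 121
f 120 121 115
f 121 113 122
f 121 122 115
f 122 113 123
f 122 123 115
f 123 113 124
f 123 124 115
f 124 113 125
f 124 125 115
f 125 113 126
f 125 126 115
f 126 113 127
f 126 127 115
f 127 113 128
f 127 128 115
f 128 113 129
f 128 129 115
f 129 113 114
f 129 114 115



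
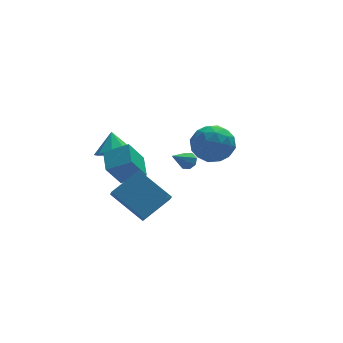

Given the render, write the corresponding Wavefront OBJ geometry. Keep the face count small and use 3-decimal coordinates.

v -3.015 -0.759 -1.769
v -1.876 -1.122 -1.187
v -2.882 0.413 -1.298
v -1.743 0.05 -0.716
v -2.217 -0.33 -3.064
v -1.078 -0.693 -2.482
v -2.084 0.842 -2.593
v -0.945 0.479 -2.011
v 2.309 3.402 -2.438
v 3.365 3.143 -1.933
v 2.575 1.977 -3.727
v 3.631 1.718 -3.222
v 2.613 1.496 -2.629
v 2.448 2.377 -1.833
v 3.492 2.743 -3.827
v 3.327 3.624 -3.031
v 4.096 2.735 -2.791
v 3.552 1.965 -2.051
v 2.388 3.155 -3.609
v 1.844 2.385 -2.869
v 2.813 3.398 -2.073
v 3.127 1.722 -3.587
v 2.528 1.592 -3.239
v 3.148 1.44 -2.942
v 2.275 2.947 -2.014
v 2.895 2.795 -1.717
v 2.453 1.827 -2.126
v 3.045 2.325 -3.943
v 3.665 2.173 -3.646
v 2.792 3.68 -2.718
v 3.412 3.528 -2.421
v 3.487 3.293 -3.534
v 3.864 3.006 -2.28
v 4.02 2.168 -3.037
v 3.939 2.771 -3.393
v 3.842 3.288 -2.925
v 3.544 2.553 -1.845
v 3.701 1.715 -2.603
v 3.102 1.585 -2.254
v 3.005 2.103 -1.786
v 3.974 2.313 -2.35
v 2.239 3.405 -3.057
v 2.396 2.567 -3.815
v 2.935 3.017 -3.874
v 2.838 3.535 -3.406
v 1.92 2.952 -2.623
v 2.076 2.114 -3.38
v 2.098 1.832 -2.735
v 2.001 2.349 -2.267
v 1.966 2.807 -3.31
v -1.991 -4.15 -3.085
v -3.22 -2.947 -1.88
v -1.911 -3.477 -3.676
v -3.139 -2.273 -2.471
v -0.581 -3.567 -2.229
v -1.809 -2.363 -1.024
v -0.5 -2.893 -2.82
v -1.729 -1.69 -1.615
v -1.952 2.281 -2.598
v -0.987 2.443 -2.745
v -1.928 3.059 -1.582
v -1.353 2.9 -3.086
v -1.999 3.068 -3.198
v -2.624 2.867 -3.03
v -2.934 2.393 -2.66
v -2.785 1.866 -2.261
v -2.247 1.534 -2.02
v -1.57 1.551 -2.05
v -1.073 1.911 -2.336
v 1.645 2.303 -3.706
v 1.929 2.453 -3.296
v 0.675 1.537 -2.754
v 1.639 2.711 -3.384
v 1.353 2.73 -3.66
v 1.238 2.499 -3.963
v 1.362 2.153 -4.115
v 1.652 1.894 -4.028
v 1.938 1.875 -3.751
v 2.052 2.107 -3.448
f 2 4 1
f 5 2 1
f 1 4 3
f 3 5 1
f 2 8 4
f 6 2 5
f 6 8 2
f 4 8 3
f 7 5 3
f 3 8 7
f 7 6 5
f 8 6 7
f 9 46 25
f 46 20 49
f 25 49 14
f 46 49 25
f 9 25 21
f 25 14 26
f 21 26 10
f 25 26 21
f 9 21 30
f 21 10 31
f 30 31 16
f 21 31 30
f 9 30 42
f 30 16 45
f 42 45 19
f 30 45 42
f 9 42 46
f 42 19 50
f 46 50 20
f 42 50 46
f 10 26 37
f 26 14 40
f 37 40 18
f 26 40 37
f 14 49 27
f 49 20 48
f 27 48 13
f 49 48 27
f 20 50 47
f 50 19 43
f 47 43 11
f 50 43 47
f 19 45 44
f 45 16 32
f 44 32 15
f 45 32 44
f 16 31 36
f 31 10 33
f 36 33 17
f 31 33 36
f 12 38 24
f 38 18 39
f 24 39 13
f 38 39 24
f 12 24 22
f 24 13 23
f 22 23 11
f 24 23 22
f 12 22 29
f 22 11 28
f 29 28 15
f 22 28 29
f 12 29 34
f 29 15 35
f 34 35 17
f 29 35 34
f 12 34 38
f 34 17 41
f 38 41 18
f 34 41 38
f 13 39 27
f 39 18 40
f 27 40 14
f 39 40 27
f 11 23 47
f 23 13 48
f 47 48 20
f 23 48 47
f 15 28 44
f 28 11 43
f 44 43 19
f 28 43 44
f 17 35 36
f 35 15 32
f 36 32 16
f 35 32 36
f 18 41 37
f 41 17 33
f 37 33 10
f 41 33 37
f 52 54 51
f 55 52 51
f 51 54 53
f 53 55 51
f 52 58 54
f 56 52 55
f 56 58 52
f 54 58 53
f 57 55 53
f 53 58 57
f 57 56 55
f 58 56 57
f 60 59 62
f 60 62 61
f 62 59 63
f 62 63 61
f 63 59 64
f 63 64 61
f 64 59 65
f 64 65 61
f 65 59 66
f 65 66 61
f 66 59 67
f 66 67 61
f 67 59 68
f 67 68 61
f 68 59 69
f 68 69 61
f 69 59 60
f 69 60 61
f 71 70 73
f 71 73 72
f 73 70 74
f 73 74 72
f 74 70 75
f 74 75 72
f 75 70 76
f 75 76 72
f 76 70 77
f 76 77 72
f 77 70 78
f 77 78 72
f 78 70 79
f 78 79 72
f 79 70 71
f 79 71 72



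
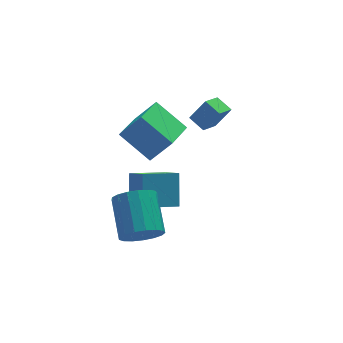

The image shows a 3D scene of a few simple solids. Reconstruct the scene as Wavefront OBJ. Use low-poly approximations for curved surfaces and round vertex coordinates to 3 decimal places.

v -3.662 -2.461 0.028
v -2.693 -2.398 -0.371
v -2.368 -0.535 0.714
v -3.338 -0.599 1.112
v -2.976 -2.154 -0.706
v -2.652 -0.291 0.379
v -3.417 -1.98 -0.873
v -3.093 -0.117 0.212
v -3.914 -1.916 -0.834
v -3.59 -0.053 0.251
v -4.353 -1.977 -0.597
v -4.029 -0.114 0.488
v -4.634 -2.15 -0.217
v -4.31 -0.287 0.867
v -4.692 -2.393 0.218
v -4.368 -0.53 1.303
v -4.515 -2.652 0.61
v -4.19 -0.789 1.695
v -4.141 -2.868 0.869
v -3.817 -1.005 1.954
v -3.658 -2.99 0.935
v -3.334 -1.127 2.019
v -3.176 -2.992 0.793
v -2.852 -1.129 1.878
v -2.806 -2.871 0.476
v -2.481 -1.008 1.56
v -2.631 -2.657 0.056
v -2.307 -0.794 1.14
v -2.707 0.074 -0.65
v -2.281 1.208 0.708
v -3.025 1.034 -1.351
v -2.599 2.167 0.007
v -0.861 0.193 -1.327
v -0.435 1.326 0.031
v -1.179 1.152 -2.028
v -0.753 2.286 -0.67
v 2.246 3.482 0.862
v 1.367 2.833 1.381
v 1.857 4.303 1.229
v 0.977 3.655 1.748
v 3.003 3.345 1.972
v 2.123 2.697 2.491
v 2.613 4.167 2.339
v 1.734 3.518 2.858
v -2.103 0.679 2.154
v -1.15 0.328 3.416
v -3.119 1.98 3.283
v -2.167 1.629 4.545
v -0.813 2.171 1.595
v 0.139 1.82 2.857
v -1.83 3.472 2.724
v -0.877 3.121 3.986
f 2 1 5
f 2 5 3
f 3 5 6
f 3 6 4
f 5 1 7
f 5 7 6
f 6 7 8
f 6 8 4
f 7 1 9
f 7 9 8
f 8 9 10
f 8 10 4
f 9 1 11
f 9 11 10
f 10 11 12
f 10 12 4
f 11 1 13
f 11 13 12
f 12 13 14
f 12 14 4
f 13 1 15
f 13 15 14
f 14 15 16
f 14 16 4
f 15 1 17
f 15 17 16
f 16 17 18
f 16 18 4
f 17 1 19
f 17 19 18
f 18 19 20
f 18 20 4
f 19 1 21
f 19 21 20
f 20 21 22
f 20 22 4
f 21 1 23
f 21 23 22
f 22 23 24
f 22 24 4
f 23 1 25
f 23 25 24
f 24 25 26
f 24 26 4
f 25 1 27
f 25 27 26
f 26 27 28
f 26 28 4
f 27 1 2
f 27 2 28
f 28 2 3
f 28 3 4
f 30 32 29
f 33 30 29
f 29 32 31
f 31 33 29
f 30 36 32
f 34 30 33
f 34 36 30
f 32 36 31
f 35 33 31
f 31 36 35
f 35 34 33
f 36 34 35
f 38 40 37
f 41 38 37
f 37 40 39
f 39 41 37
f 38 44 40
f 42 38 41
f 42 44 38
f 40 44 39
f 43 41 39
f 39 44 43
f 43 42 41
f 44 42 43
f 46 48 45
f 49 46 45
f 45 48 47
f 47 49 45
f 46 52 48
f 50 46 49
f 50 52 46
f 48 52 47
f 51 49 47
f 47 52 51
f 51 50 49
f 52 50 51



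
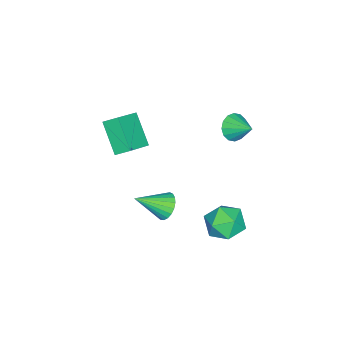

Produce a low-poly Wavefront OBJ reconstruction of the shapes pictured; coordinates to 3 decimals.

v -0.863 -3.963 -0.379
v 0.469 -4.249 0.38
v -0.988 -3.262 0.104
v 0.344 -3.548 0.863
v 0.036 -2.972 -1.583
v 1.368 -3.258 -0.824
v -0.089 -2.271 -1.1
v 1.243 -2.557 -0.341
v 1.104 -0.933 -4.012
v 1.631 -0.977 -4.53
v 1.916 -2.107 -3.088
v 1.74 -0.756 -4.346
v 1.74 -0.566 -4.104
v 1.63 -0.439 -3.846
v 1.429 -0.398 -3.617
v 1.172 -0.449 -3.456
v 0.903 -0.584 -3.391
v 0.669 -0.779 -3.433
v 0.51 -1.001 -3.576
v 0.454 -1.211 -3.794
v 0.51 -1.373 -4.049
v 0.669 -1.459 -4.298
v 0.904 -1.454 -4.498
v 1.173 -1.358 -4.613
v 1.43 -1.19 -4.625
v 1.704 3.114 -3.299
v 2.14 2.744 -2.454
v 1.46 1.576 -3.846
v 1.896 1.206 -3.001
v 0.989 1.669 -2.946
v 1.139 2.619 -2.608
v 2.461 1.701 -3.692
v 2.611 2.651 -3.354
v 2.608 1.871 -2.697
v 1.698 1.851 -2.236
v 1.902 2.469 -4.064
v 0.992 2.449 -3.603
v -0.235 1.721 1.719
v 0.034 1.294 2.232
v 0.135 2.679 2.321
v 0.313 1.34 1.989
v 0.445 1.488 1.673
v 0.395 1.698 1.37
v 0.176 1.915 1.16
v -0.153 2.08 1.099
v -0.503 2.149 1.205
v -0.782 2.103 1.448
v -0.914 1.955 1.764
v -0.864 1.744 2.067
v -0.645 1.528 2.277
v -0.316 1.363 2.338
f 2 4 1
f 5 2 1
f 1 4 3
f 3 5 1
f 2 8 4
f 6 2 5
f 6 8 2
f 4 8 3
f 7 5 3
f 3 8 7
f 7 6 5
f 8 6 7
f 10 9 12
f 10 12 11
f 12 9 13
f 12 13 11
f 13 9 14
f 13 14 11
f 14 9 15
f 14 15 11
f 15 9 16
f 15 16 11
f 16 9 17
f 16 17 11
f 17 9 18
f 17 18 11
f 18 9 19
f 18 19 11
f 19 9 20
f 19 20 11
f 20 9 21
f 20 21 11
f 21 9 22
f 21 22 11
f 22 9 23
f 22 23 11
f 23 9 24
f 23 24 11
f 24 9 25
f 24 25 11
f 25 9 10
f 25 10 11
f 26 37 31
f 26 31 27
f 26 27 33
f 26 33 36
f 26 36 37
f 27 31 35
f 31 37 30
f 37 36 28
f 36 33 32
f 33 27 34
f 29 35 30
f 29 30 28
f 29 28 32
f 29 32 34
f 29 34 35
f 30 35 31
f 28 30 37
f 32 28 36
f 34 32 33
f 35 34 27
f 39 38 41
f 39 41 40
f 41 38 42
f 41 42 40
f 42 38 43
f 42 43 40
f 43 38 44
f 43 44 40
f 44 38 45
f 44 45 40
f 45 38 46
f 45 46 40
f 46 38 47
f 46 47 40
f 47 38 48
f 47 48 40
f 48 38 49
f 48 49 40
f 49 38 50
f 49 50 40
f 50 38 51
f 50 51 40
f 51 38 39
f 51 39 40



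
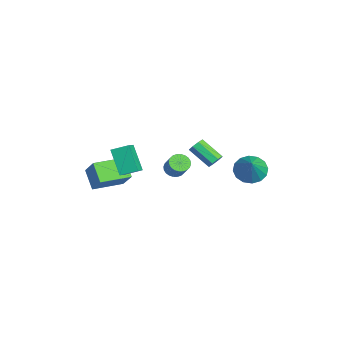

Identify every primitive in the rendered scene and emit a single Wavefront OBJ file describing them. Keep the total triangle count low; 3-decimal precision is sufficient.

v 1.272 3.993 0.287
v 1.768 3.525 -0.254
v 2.348 3.787 1.453
v 1.907 3.951 -0.306
v 1.876 4.387 -0.2
v 1.683 4.718 0.036
v 1.38 4.855 0.34
v 1.048 4.761 0.629
v 0.776 4.461 0.827
v 0.637 4.036 0.88
v 0.668 3.599 0.774
v 0.861 3.268 0.537
v 1.165 3.132 0.233
v 1.497 3.226 -0.056
v -2.666 3.037 -1.531
v -2.398 2.621 -1.692
v -3.246 1.748 -0.85
v -3.514 2.163 -0.689
v -2.242 2.785 -1.365
v -3.09 1.912 -0.523
v -2.335 3.097 -1.135
v -3.182 2.224 -0.293
v -2.621 3.373 -1.137
v -3.469 2.5 -0.295
v -2.934 3.452 -1.37
v -3.782 2.579 -0.528
v -3.09 3.288 -1.697
v -3.938 2.415 -0.855
v -2.998 2.976 -1.927
v -3.845 2.103 -1.085
v -2.711 2.7 -1.925
v -3.559 1.827 -1.083
v -3.089 -3.318 -3.194
v -4.034 -3.543 -2.33
v -3.549 -1.642 -3.262
v -4.495 -1.866 -2.399
v -2.145 -3.014 -2.081
v -3.091 -3.238 -1.218
v -2.606 -1.337 -2.15
v -3.551 -1.562 -1.286
v -0.402 -2.699 1.404
v -0.224 -1.82 1.748
v -1.184 -2.347 0.909
v -1.006 -1.469 1.253
v 0.546 -2.391 0.127
v 0.724 -1.513 0.471
v -0.236 -2.04 -0.368
v -0.058 -1.161 -0.024
v 1.718 0.123 1.105
v 2.054 0.408 0.776
v 2.698 0.562 1.565
v 2.362 0.277 1.895
v 1.926 0.563 0.85
v 2.57 0.717 1.639
v 1.767 0.652 0.963
v 2.41 0.806 1.752
v 1.6 0.66 1.097
v 2.243 0.814 1.887
v 1.451 0.586 1.233
v 2.094 0.74 2.022
v 1.343 0.442 1.349
v 1.986 0.596 2.139
v 1.292 0.249 1.428
v 1.935 0.403 2.218
v 1.305 0.037 1.458
v 1.949 0.191 2.248
v 1.382 -0.162 1.435
v 2.026 -0.008 2.224
v 1.51 -0.317 1.361
v 2.154 -0.163 2.15
v 1.67 -0.406 1.248
v 2.313 -0.252 2.037
v 1.837 -0.414 1.113
v 2.48 -0.26 1.903
v 1.986 -0.34 0.978
v 2.629 -0.186 1.767
v 2.094 -0.196 0.861
v 2.737 -0.042 1.651
v 2.145 -0.003 0.782
v 2.788 0.151 1.572
v 2.131 0.209 0.752
v 2.775 0.363 1.542
f 2 1 4
f 2 4 3
f 4 1 5
f 4 5 3
f 5 1 6
f 5 6 3
f 6 1 7
f 6 7 3
f 7 1 8
f 7 8 3
f 8 1 9
f 8 9 3
f 9 1 10
f 9 10 3
f 10 1 11
f 10 11 3
f 11 1 12
f 11 12 3
f 12 1 13
f 12 13 3
f 13 1 14
f 13 14 3
f 14 1 2
f 14 2 3
f 16 15 19
f 16 19 17
f 17 19 20
f 17 20 18
f 19 15 21
f 19 21 20
f 20 21 22
f 20 22 18
f 21 15 23
f 21 23 22
f 22 23 24
f 22 24 18
f 23 15 25
f 23 25 24
f 24 25 26
f 24 26 18
f 25 15 27
f 25 27 26
f 26 27 28
f 26 28 18
f 27 15 29
f 27 29 28
f 28 29 30
f 28 30 18
f 29 15 31
f 29 31 30
f 30 31 32
f 30 32 18
f 31 15 16
f 31 16 32
f 32 16 17
f 32 17 18
f 34 36 33
f 37 34 33
f 33 36 35
f 35 37 33
f 34 40 36
f 38 34 37
f 38 40 34
f 36 40 35
f 39 37 35
f 35 40 39
f 39 38 37
f 40 38 39
f 42 44 41
f 45 42 41
f 41 44 43
f 43 45 41
f 42 48 44
f 46 42 45
f 46 48 42
f 44 48 43
f 47 45 43
f 43 48 47
f 47 46 45
f 48 46 47
f 50 49 53
f 50 53 51
f 51 53 54
f 51 54 52
f 53 49 55
f 53 55 54
f 54 55 56
f 54 56 52
f 55 49 57
f 55 57 56
f 56 57 58
f 56 58 52
f 57 49 59
f 57 59 58
f 58 59 60
f 58 60 52
f 59 49 61
f 59 61 60
f 60 61 62
f 60 62 52
f 61 49 63
f 61 63 62
f 62 63 64
f 62 64 52
f 63 49 65
f 63 65 64
f 64 65 66
f 64 66 52
f 65 49 67
f 65 67 66
f 66 67 68
f 66 68 52
f 67 49 69
f 67 69 68
f 68 69 70
f 68 70 52
f 69 49 71
f 69 71 70
f 70 71 72
f 70 72 52
f 71 49 73
f 71 73 72
f 72 73 74
f 72 74 52
f 73 49 75
f 73 75 74
f 74 75 76
f 74 76 52
f 75 49 77
f 75 77 76
f 76 77 78
f 76 78 52
f 77 49 79
f 77 79 78
f 78 79 80
f 78 80 52
f 79 49 81
f 79 81 80
f 80 81 82
f 80 82 52
f 81 49 50
f 81 50 82
f 82 50 51
f 82 51 52



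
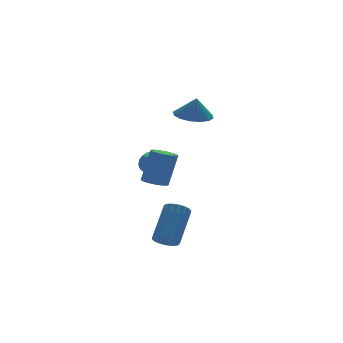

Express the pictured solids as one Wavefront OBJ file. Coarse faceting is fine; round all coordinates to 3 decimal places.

v 1.549 2.624 -0.077
v 1.967 2.83 0.524
v 0.871 2.096 0.577
v 1.761 3.068 0.502
v 1.519 3.23 0.381
v 1.281 3.287 0.18
v 1.09 3.229 -0.065
v 0.979 3.067 -0.312
v 0.966 2.828 -0.518
v 1.054 2.554 -0.648
v 1.227 2.292 -0.68
v 1.457 2.087 -0.607
v 1.702 1.975 -0.442
v 1.921 1.976 -0.214
v 2.076 2.088 0.037
v 2.14 2.293 0.269
v 2.101 2.555 0.441
v -0.231 -2.777 -3.003
v 0.334 -2.892 -3.344
v 1.456 -1.777 -1.858
v 0.891 -1.663 -1.517
v 0.224 -2.617 -3.467
v 1.347 -1.503 -1.981
v 0.01 -2.379 -3.484
v 1.133 -1.264 -1.998
v -0.259 -2.232 -3.391
v 0.863 -1.117 -1.905
v -0.522 -2.21 -3.209
v 0.6 -1.095 -1.723
v -0.718 -2.318 -2.979
v 0.404 -1.204 -1.494
v -0.803 -2.531 -2.755
v 0.319 -1.417 -1.27
v -0.757 -2.801 -2.588
v 0.365 -1.686 -1.102
v -0.59 -3.065 -2.516
v 0.532 -1.951 -1.03
v -0.341 -3.263 -2.555
v 0.781 -2.149 -1.069
v -0.067 -3.35 -2.697
v 1.055 -2.236 -1.211
v 0.169 -3.306 -2.909
v 1.292 -2.192 -1.423
v 0.314 -3.14 -3.142
v 1.437 -2.026 -1.657
v -0.215 -1.501 0.322
v 0.36 -1.228 0.115
v 0.931 -1.085 1.891
v 0.355 -1.359 2.098
v 0.166 -0.976 0.158
v 0.737 -0.833 1.933
v -0.115 -0.844 0.237
v 0.455 -0.701 2.013
v -0.419 -0.864 0.337
v 0.151 -0.721 2.112
v -0.677 -1.029 0.433
v -0.107 -0.886 2.208
v -0.829 -1.302 0.504
v -0.258 -1.159 2.279
v -0.84 -1.621 0.533
v -0.27 -1.478 2.308
v -0.708 -1.913 0.514
v -0.138 -1.77 2.289
v -0.463 -2.11 0.451
v 0.107 -1.967 2.226
v -0.161 -2.168 0.359
v 0.409 -2.025 2.134
v 0.128 -2.073 0.258
v 0.698 -1.93 2.033
v 0.339 -1.848 0.172
v 0.909 -1.705 1.948
v 0.422 -1.542 0.121
v 0.993 -1.399 1.896
v 3.008 1.073 3.388
v 4 0.997 3.287
v 3.112 0.907 4.532
v 3.911 1.501 3.368
v 3.581 1.89 3.454
v 3.097 2.06 3.523
v 2.589 1.965 3.556
v 2.193 1.632 3.544
v 2.016 1.148 3.49
v 2.104 0.645 3.409
v 2.435 0.256 3.322
v 2.919 0.086 3.253
v 3.427 0.18 3.221
v 3.822 0.514 3.233
f 2 1 4
f 2 4 3
f 4 1 5
f 4 5 3
f 5 1 6
f 5 6 3
f 6 1 7
f 6 7 3
f 7 1 8
f 7 8 3
f 8 1 9
f 8 9 3
f 9 1 10
f 9 10 3
f 10 1 11
f 10 11 3
f 11 1 12
f 11 12 3
f 12 1 13
f 12 13 3
f 13 1 14
f 13 14 3
f 14 1 15
f 14 15 3
f 15 1 16
f 15 16 3
f 16 1 17
f 16 17 3
f 17 1 2
f 17 2 3
f 19 18 22
f 19 22 20
f 20 22 23
f 20 23 21
f 22 18 24
f 22 24 23
f 23 24 25
f 23 25 21
f 24 18 26
f 24 26 25
f 25 26 27
f 25 27 21
f 26 18 28
f 26 28 27
f 27 28 29
f 27 29 21
f 28 18 30
f 28 30 29
f 29 30 31
f 29 31 21
f 30 18 32
f 30 32 31
f 31 32 33
f 31 33 21
f 32 18 34
f 32 34 33
f 33 34 35
f 33 35 21
f 34 18 36
f 34 36 35
f 35 36 37
f 35 37 21
f 36 18 38
f 36 38 37
f 37 38 39
f 37 39 21
f 38 18 40
f 38 40 39
f 39 40 41
f 39 41 21
f 40 18 42
f 40 42 41
f 41 42 43
f 41 43 21
f 42 18 44
f 42 44 43
f 43 44 45
f 43 45 21
f 44 18 19
f 44 19 45
f 45 19 20
f 45 20 21
f 47 46 50
f 47 50 48
f 48 50 51
f 48 51 49
f 50 46 52
f 50 52 51
f 51 52 53
f 51 53 49
f 52 46 54
f 52 54 53
f 53 54 55
f 53 55 49
f 54 46 56
f 54 56 55
f 55 56 57
f 55 57 49
f 56 46 58
f 56 58 57
f 57 58 59
f 57 59 49
f 58 46 60
f 58 60 59
f 59 60 61
f 59 61 49
f 60 46 62
f 60 62 61
f 61 62 63
f 61 63 49
f 62 46 64
f 62 64 63
f 63 64 65
f 63 65 49
f 64 46 66
f 64 66 65
f 65 66 67
f 65 67 49
f 66 46 68
f 66 68 67
f 67 68 69
f 67 69 49
f 68 46 70
f 68 70 69
f 69 70 71
f 69 71 49
f 70 46 72
f 70 72 71
f 71 72 73
f 71 73 49
f 72 46 47
f 72 47 73
f 73 47 48
f 73 48 49
f 75 74 77
f 75 77 76
f 77 74 78
f 77 78 76
f 78 74 79
f 78 79 76
f 79 74 80
f 79 80 76
f 80 74 81
f 80 81 76
f 81 74 82
f 81 82 76
f 82 74 83
f 82 83 76
f 83 74 84
f 83 84 76
f 84 74 85
f 84 85 76
f 85 74 86
f 85 86 76
f 86 74 87
f 86 87 76
f 87 74 75
f 87 75 76



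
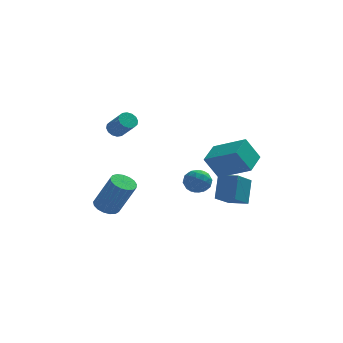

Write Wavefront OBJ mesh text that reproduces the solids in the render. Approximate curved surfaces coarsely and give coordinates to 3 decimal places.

v -0.518 -0.984 -0.939
v 0.093 -0.576 -0.755
v 0.007 -1.984 -0.465
v 0.618 -1.576 -0.281
v -0.036 -1.462 0.081
v -0.361 -0.844 -0.211
v 0.461 -1.716 -1.009
v 0.136 -1.098 -1.301
v 0.698 -1.029 -0.798
v 0.39 -0.871 -0.125
v -0.29 -1.689 -1.095
v -0.598 -1.531 -0.422
v -0.259 -0.692 -0.888
v 0.359 -1.868 -0.332
v -0.026 -1.801 -0.118
v 0.333 -1.561 -0.01
v -0.526 -0.85 -0.569
v -0.167 -0.61 -0.461
v -0.243 -1.13 0.031
v 0.267 -1.95 -0.759
v 0.626 -1.71 -0.651
v -0.233 -0.999 -1.21
v 0.126 -0.759 -1.102
v 0.343 -1.43 -1.251
v 0.456 -0.718 -0.806
v 0.765 -1.306 -0.527
v 0.673 -1.389 -0.955
v 0.482 -1.025 -1.127
v 0.275 -0.626 -0.41
v 0.584 -1.214 -0.132
v 0.199 -1.147 0.082
v 0.008 -0.783 -0.09
v 0.631 -0.892 -0.435
v -0.484 -1.346 -1.088
v -0.175 -1.934 -0.81
v 0.092 -1.777 -1.13
v -0.099 -1.413 -1.302
v -0.665 -1.254 -0.693
v -0.356 -1.842 -0.414
v -0.382 -1.535 -0.093
v -0.573 -1.171 -0.265
v -0.531 -1.668 -0.785
v 1.119 -0.301 -0.846
v 0.394 -0.306 0.398
v 1.659 0.939 -0.526
v 0.933 0.935 0.718
v 2.647 -1.195 0.042
v 1.921 -1.199 1.286
v 3.186 0.046 0.362
v 2.461 0.041 1.606
v 1.947 -0.169 -2.456
v 2.156 0.678 -1.224
v 0.987 0.318 -2.629
v 1.196 1.165 -1.396
v 2.704 0.995 -3.384
v 2.913 1.842 -2.151
v 1.744 1.482 -3.556
v 1.953 2.329 -2.324
v -3.865 0.604 2.162
v -3.433 0.579 1.855
v -2.824 -0.15 2.771
v -3.255 -0.124 3.078
v -3.397 0.803 2.009
v -2.788 0.074 2.925
v -3.486 0.974 2.204
v -2.877 0.245 3.121
v -3.677 1.046 2.388
v -3.068 0.317 3.304
v -3.918 0.999 2.511
v -3.309 0.271 3.428
v -4.144 0.847 2.541
v -3.535 0.119 3.457
v -4.296 0.63 2.469
v -3.687 -0.099 3.385
v -4.332 0.406 2.315
v -3.723 -0.323 3.231
v -4.243 0.235 2.119
v -3.634 -0.494 3.036
v -4.052 0.163 1.936
v -3.443 -0.566 2.852
v -3.811 0.209 1.812
v -3.202 -0.519 2.729
v -3.585 0.361 1.783
v -2.976 -0.367 2.699
v -4.393 1.788 -3.844
v -3.768 1.605 -4.172
v -2.881 1.209 -2.265
v -3.507 1.392 -1.936
v -3.735 1.948 -4.116
v -2.849 1.552 -2.209
v -3.853 2.255 -3.998
v -2.967 1.859 -2.09
v -4.095 2.454 -3.844
v -3.209 2.059 -1.937
v -4.405 2.501 -3.69
v -3.519 2.106 -1.783
v -4.713 2.385 -3.571
v -3.827 1.989 -1.664
v -4.947 2.132 -3.515
v -4.061 1.736 -1.608
v -5.054 1.8 -3.534
v -4.168 1.404 -1.627
v -5.01 1.465 -3.624
v -4.124 1.069 -1.717
v -4.824 1.204 -3.764
v -3.938 0.809 -1.857
v -4.54 1.077 -3.923
v -3.654 0.682 -2.015
v -4.222 1.113 -4.063
v -3.336 0.717 -2.156
v -3.943 1.303 -4.153
v -3.057 0.908 -2.246
f 1 38 17
f 38 12 41
f 17 41 6
f 38 41 17
f 1 17 13
f 17 6 18
f 13 18 2
f 17 18 13
f 1 13 22
f 13 2 23
f 22 23 8
f 13 23 22
f 1 22 34
f 22 8 37
f 34 37 11
f 22 37 34
f 1 34 38
f 34 11 42
f 38 42 12
f 34 42 38
f 2 18 29
f 18 6 32
f 29 32 10
f 18 32 29
f 6 41 19
f 41 12 40
f 19 40 5
f 41 40 19
f 12 42 39
f 42 11 35
f 39 35 3
f 42 35 39
f 11 37 36
f 37 8 24
f 36 24 7
f 37 24 36
f 8 23 28
f 23 2 25
f 28 25 9
f 23 25 28
f 4 30 16
f 30 10 31
f 16 31 5
f 30 31 16
f 4 16 14
f 16 5 15
f 14 15 3
f 16 15 14
f 4 14 21
f 14 3 20
f 21 20 7
f 14 20 21
f 4 21 26
f 21 7 27
f 26 27 9
f 21 27 26
f 4 26 30
f 26 9 33
f 30 33 10
f 26 33 30
f 5 31 19
f 31 10 32
f 19 32 6
f 31 32 19
f 3 15 39
f 15 5 40
f 39 40 12
f 15 40 39
f 7 20 36
f 20 3 35
f 36 35 11
f 20 35 36
f 9 27 28
f 27 7 24
f 28 24 8
f 27 24 28
f 10 33 29
f 33 9 25
f 29 25 2
f 33 25 29
f 44 46 43
f 47 44 43
f 43 46 45
f 45 47 43
f 44 50 46
f 48 44 47
f 48 50 44
f 46 50 45
f 49 47 45
f 45 50 49
f 49 48 47
f 50 48 49
f 52 54 51
f 55 52 51
f 51 54 53
f 53 55 51
f 52 58 54
f 56 52 55
f 56 58 52
f 54 58 53
f 57 55 53
f 53 58 57
f 57 56 55
f 58 56 57
f 60 59 63
f 60 63 61
f 61 63 64
f 61 64 62
f 63 59 65
f 63 65 64
f 64 65 66
f 64 66 62
f 65 59 67
f 65 67 66
f 66 67 68
f 66 68 62
f 67 59 69
f 67 69 68
f 68 69 70
f 68 70 62
f 69 59 71
f 69 71 70
f 70 71 72
f 70 72 62
f 71 59 73
f 71 73 72
f 72 73 74
f 72 74 62
f 73 59 75
f 73 75 74
f 74 75 76
f 74 76 62
f 75 59 77
f 75 77 76
f 76 77 78
f 76 78 62
f 77 59 79
f 77 79 78
f 78 79 80
f 78 80 62
f 79 59 81
f 79 81 80
f 80 81 82
f 80 82 62
f 81 59 83
f 81 83 82
f 82 83 84
f 82 84 62
f 83 59 60
f 83 60 84
f 84 60 61
f 84 61 62
f 86 85 89
f 86 89 87
f 87 89 90
f 87 90 88
f 89 85 91
f 89 91 90
f 90 91 92
f 90 92 88
f 91 85 93
f 91 93 92
f 92 93 94
f 92 94 88
f 93 85 95
f 93 95 94
f 94 95 96
f 94 96 88
f 95 85 97
f 95 97 96
f 96 97 98
f 96 98 88
f 97 85 99
f 97 99 98
f 98 99 100
f 98 100 88
f 99 85 101
f 99 101 100
f 100 101 102
f 100 102 88
f 101 85 103
f 101 103 102
f 102 103 104
f 102 104 88
f 103 85 105
f 103 105 104
f 104 105 106
f 104 106 88
f 105 85 107
f 105 107 106
f 106 107 108
f 106 108 88
f 107 85 109
f 107 109 108
f 108 109 110
f 108 110 88
f 109 85 111
f 109 111 110
f 110 111 112
f 110 112 88
f 111 85 86
f 111 86 112
f 112 86 87
f 112 87 88



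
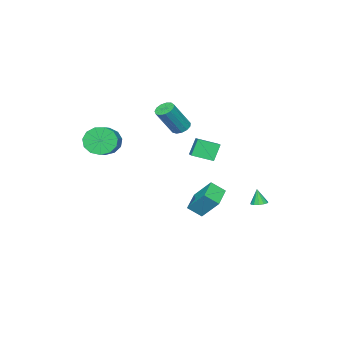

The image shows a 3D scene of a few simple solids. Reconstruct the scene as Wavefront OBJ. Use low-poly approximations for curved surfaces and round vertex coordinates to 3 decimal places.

v 0.962 3.779 2.223
v 0.409 3.84 3.342
v 2.117 4.791 2.737
v 1.564 4.853 3.857
v 1.696 2.727 2.643
v 1.143 2.789 3.763
v 2.851 3.74 3.158
v 2.298 3.801 4.277
v 1.275 -3.895 2.016
v 1.834 -4.172 1.146
v 3.285 -3.342 1.815
v 2.725 -3.065 2.684
v 1.584 -3.637 1.024
v 3.035 -2.807 1.693
v 1.236 -3.184 1.217
v 2.687 -2.354 1.886
v 0.901 -2.956 1.663
v 2.351 -2.127 2.332
v 0.684 -3.027 2.221
v 2.134 -2.197 2.89
v 0.654 -3.373 2.714
v 2.105 -2.543 3.383
v 0.822 -3.885 2.985
v 2.273 -3.055 3.654
v 1.133 -4.4 2.948
v 2.584 -3.57 3.617
v 1.49 -4.754 2.615
v 2.94 -3.925 3.284
v 1.778 -4.836 2.092
v 3.228 -4.007 2.761
v 1.906 -4.619 1.544
v 3.357 -3.789 2.213
v -4.65 -0.445 -4.37
v -4.687 0.819 -2.978
v -3.162 0.118 -4.842
v -3.198 1.382 -3.451
v -4.142 -1.202 -3.669
v -4.178 0.062 -2.278
v -2.653 -0.639 -4.142
v -2.69 0.625 -2.75
v -1.747 -0.429 3.057
v -1.278 -0.017 2.842
v -0.124 -0.4 4.627
v -0.593 -0.811 4.843
v -1.516 0.189 3.04
v -0.361 -0.193 4.825
v -1.827 0.199 3.244
v -0.673 -0.183 5.029
v -2.113 0.01 3.388
v -0.958 -0.372 5.173
v -2.283 -0.318 3.427
v -1.128 -0.701 5.212
v -2.282 -0.682 3.349
v -1.128 -1.064 5.134
v -2.112 -0.965 3.178
v -0.958 -1.348 4.964
v -1.826 -1.078 2.969
v -0.672 -1.461 4.754
v -1.515 -0.985 2.788
v -0.361 -1.367 4.573
v -1.278 -0.715 2.692
v -0.123 -1.098 4.478
v -1.189 -0.354 2.713
v -0.035 -0.737 4.498
v -3.944 3.838 -2.996
v -3.395 3.835 -2.96
v -4.016 3.602 -1.904
v -3.484 4.126 -2.903
v -3.72 4.326 -2.876
v -4.026 4.371 -2.886
v -4.306 4.247 -2.932
v -4.472 3.993 -2.998
v -4.469 3.69 -3.063
v -4.3 3.434 -3.107
v -4.018 3.306 -3.116
v -3.712 3.348 -3.087
v -3.48 3.545 -3.029
f 2 4 1
f 5 2 1
f 1 4 3
f 3 5 1
f 2 8 4
f 6 2 5
f 6 8 2
f 4 8 3
f 7 5 3
f 3 8 7
f 7 6 5
f 8 6 7
f 10 9 13
f 10 13 11
f 11 13 14
f 11 14 12
f 13 9 15
f 13 15 14
f 14 15 16
f 14 16 12
f 15 9 17
f 15 17 16
f 16 17 18
f 16 18 12
f 17 9 19
f 17 19 18
f 18 19 20
f 18 20 12
f 19 9 21
f 19 21 20
f 20 21 22
f 20 22 12
f 21 9 23
f 21 23 22
f 22 23 24
f 22 24 12
f 23 9 25
f 23 25 24
f 24 25 26
f 24 26 12
f 25 9 27
f 25 27 26
f 26 27 28
f 26 28 12
f 27 9 29
f 27 29 28
f 28 29 30
f 28 30 12
f 29 9 31
f 29 31 30
f 30 31 32
f 30 32 12
f 31 9 10
f 31 10 32
f 32 10 11
f 32 11 12
f 34 36 33
f 37 34 33
f 33 36 35
f 35 37 33
f 34 40 36
f 38 34 37
f 38 40 34
f 36 40 35
f 39 37 35
f 35 40 39
f 39 38 37
f 40 38 39
f 42 41 45
f 42 45 43
f 43 45 46
f 43 46 44
f 45 41 47
f 45 47 46
f 46 47 48
f 46 48 44
f 47 41 49
f 47 49 48
f 48 49 50
f 48 50 44
f 49 41 51
f 49 51 50
f 50 51 52
f 50 52 44
f 51 41 53
f 51 53 52
f 52 53 54
f 52 54 44
f 53 41 55
f 53 55 54
f 54 55 56
f 54 56 44
f 55 41 57
f 55 57 56
f 56 57 58
f 56 58 44
f 57 41 59
f 57 59 58
f 58 59 60
f 58 60 44
f 59 41 61
f 59 61 60
f 60 61 62
f 60 62 44
f 61 41 63
f 61 63 62
f 62 63 64
f 62 64 44
f 63 41 42
f 63 42 64
f 64 42 43
f 64 43 44
f 66 65 68
f 66 68 67
f 68 65 69
f 68 69 67
f 69 65 70
f 69 70 67
f 70 65 71
f 70 71 67
f 71 65 72
f 71 72 67
f 72 65 73
f 72 73 67
f 73 65 74
f 73 74 67
f 74 65 75
f 74 75 67
f 75 65 76
f 75 76 67
f 76 65 77
f 76 77 67
f 77 65 66
f 77 66 67

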